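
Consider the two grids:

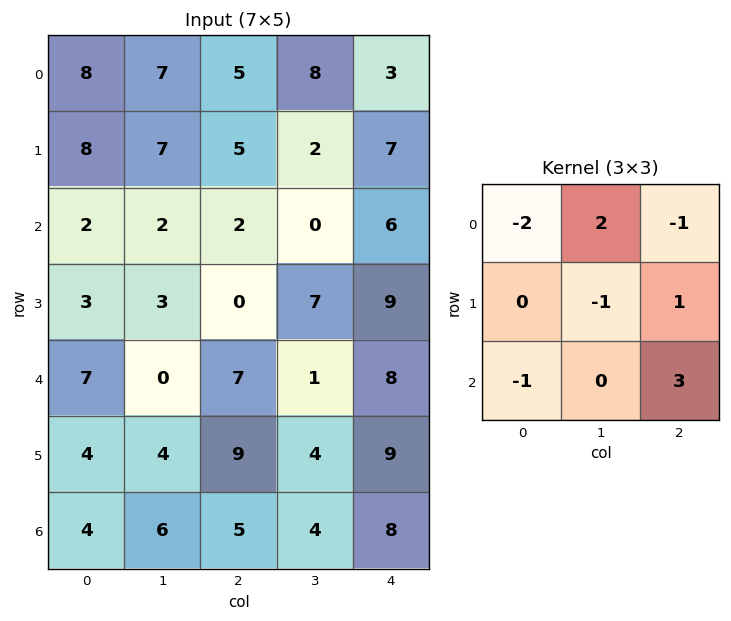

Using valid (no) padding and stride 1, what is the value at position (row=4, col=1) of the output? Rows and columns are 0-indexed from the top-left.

The receptive field on the input at this output position is [0 7 1 / 4 9 4 / 6 5 4]. Elementwise product with the kernel and sum: 0·-2 + 7·2 + 1·-1 + 9·-1 + 4·1 + 6·-1 + 4·3.

14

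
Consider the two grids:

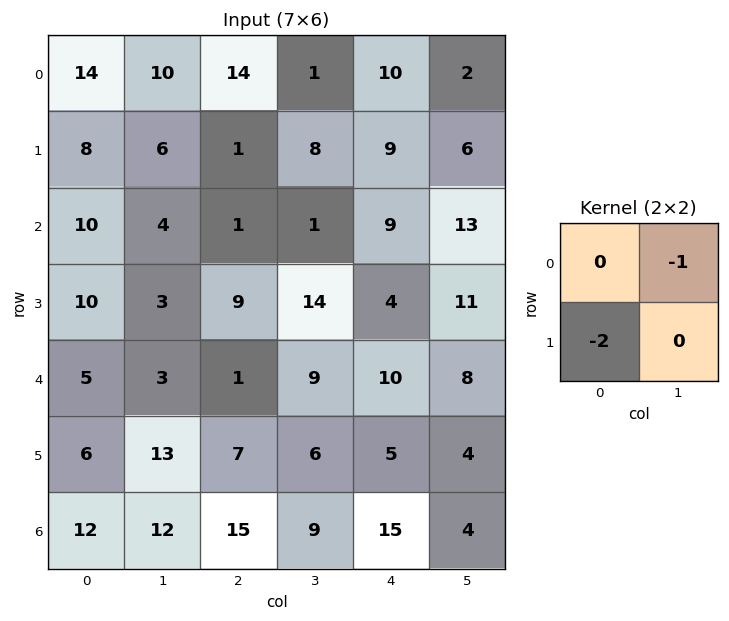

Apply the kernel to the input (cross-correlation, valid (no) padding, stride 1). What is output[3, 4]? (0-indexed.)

-31

The receptive field on the input at this output position is [4 11 / 10 8]. Elementwise product with the kernel and sum: 11·-1 + 10·-2.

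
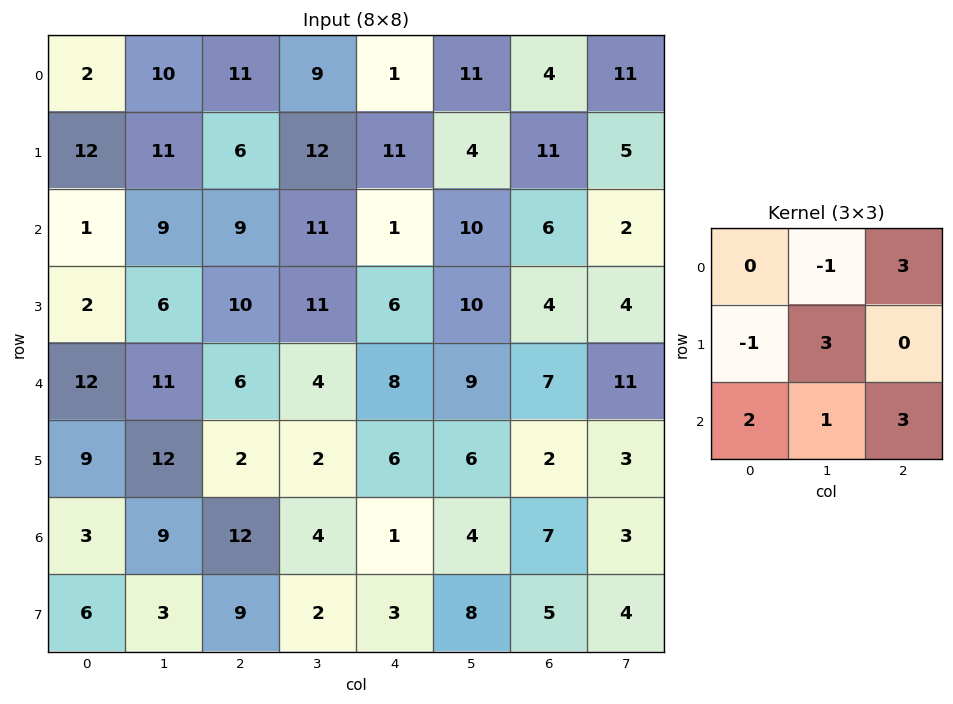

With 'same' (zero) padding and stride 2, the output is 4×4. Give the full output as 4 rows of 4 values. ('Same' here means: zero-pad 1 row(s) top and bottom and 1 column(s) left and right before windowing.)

Output[0,0]: The receptive field on the zero-padded input at this output position is [0 0 0 / 0 2 10 / 0 12 11]. Elementwise product with the kernel and sum: 0·-1 + 0·3 + 0·-1 + 2·3 + 0·2 + 12·1 + 11·3.

51 87 41 35
44 103 51 48
97 62 72 43
51 52 42 57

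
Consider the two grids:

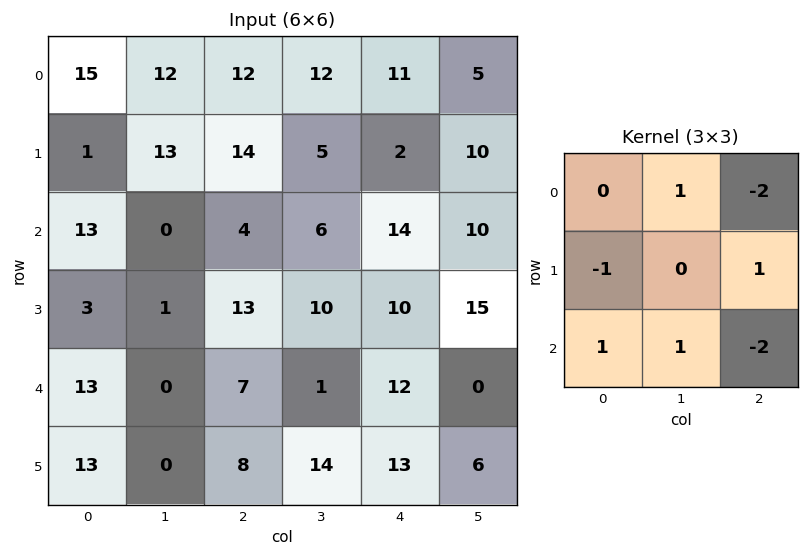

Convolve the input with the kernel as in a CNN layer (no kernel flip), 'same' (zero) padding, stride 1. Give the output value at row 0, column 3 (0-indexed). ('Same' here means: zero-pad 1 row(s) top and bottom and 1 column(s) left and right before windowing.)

The receptive field on the zero-padded input at this output position is [0 0 0 / 12 12 11 / 14 5 2]. Elementwise product with the kernel and sum: 0·1 + 0·-2 + 12·-1 + 11·1 + 14·1 + 5·1 + 2·-2.

14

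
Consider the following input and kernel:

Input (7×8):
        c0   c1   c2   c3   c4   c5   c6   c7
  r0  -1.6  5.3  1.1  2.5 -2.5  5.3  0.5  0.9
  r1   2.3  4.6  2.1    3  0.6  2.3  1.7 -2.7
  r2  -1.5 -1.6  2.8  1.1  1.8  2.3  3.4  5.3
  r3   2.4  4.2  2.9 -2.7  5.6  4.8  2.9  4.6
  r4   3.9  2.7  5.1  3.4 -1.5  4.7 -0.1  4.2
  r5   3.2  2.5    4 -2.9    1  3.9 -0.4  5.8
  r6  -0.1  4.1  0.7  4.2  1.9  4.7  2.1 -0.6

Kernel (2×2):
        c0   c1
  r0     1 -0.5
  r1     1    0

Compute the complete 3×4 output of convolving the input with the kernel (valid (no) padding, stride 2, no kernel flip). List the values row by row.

-1.95 1.95 -4.55 1.75
1.7 5.15 6.25 3.65
5.75 7.4 -2.85 -2.6

Output[0,0]: The receptive field on the input at this output position is [-1.6 5.3 / 2.3 4.6]. Elementwise product with the kernel and sum: -1.6·1 + 5.3·-0.5 + 2.3·1.
Output[0,1]: The receptive field on the input at this output position is [1.1 2.5 / 2.1 3]. Elementwise product with the kernel and sum: 1.1·1 + 2.5·-0.5 + 2.1·1.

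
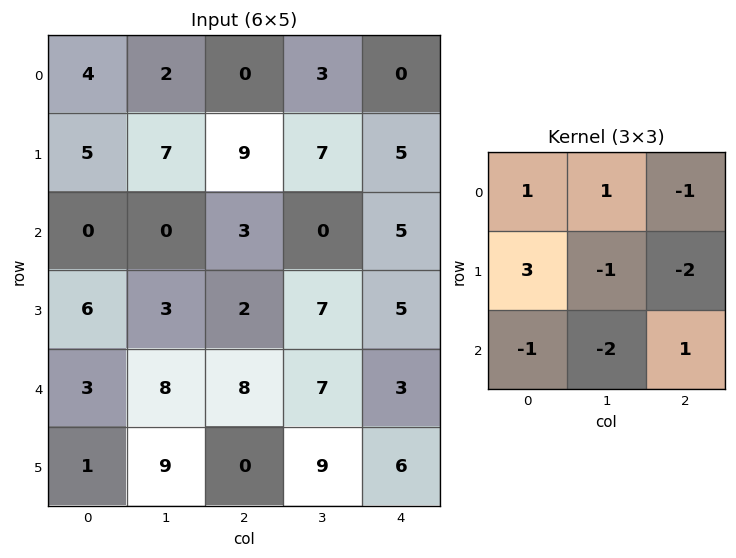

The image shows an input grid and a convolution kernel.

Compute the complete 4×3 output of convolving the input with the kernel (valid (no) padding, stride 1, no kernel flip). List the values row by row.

-1 -9 15
-13 6 -1
-3 -21 -32
-27 0 3

Output[0,0]: The receptive field on the input at this output position is [4 2 0 / 5 7 9 / 0 0 3]. Elementwise product with the kernel and sum: 4·1 + 2·1 + 0·-1 + 5·3 + 7·-1 + 9·-2 + 0·-1 + 0·-2 + 3·1.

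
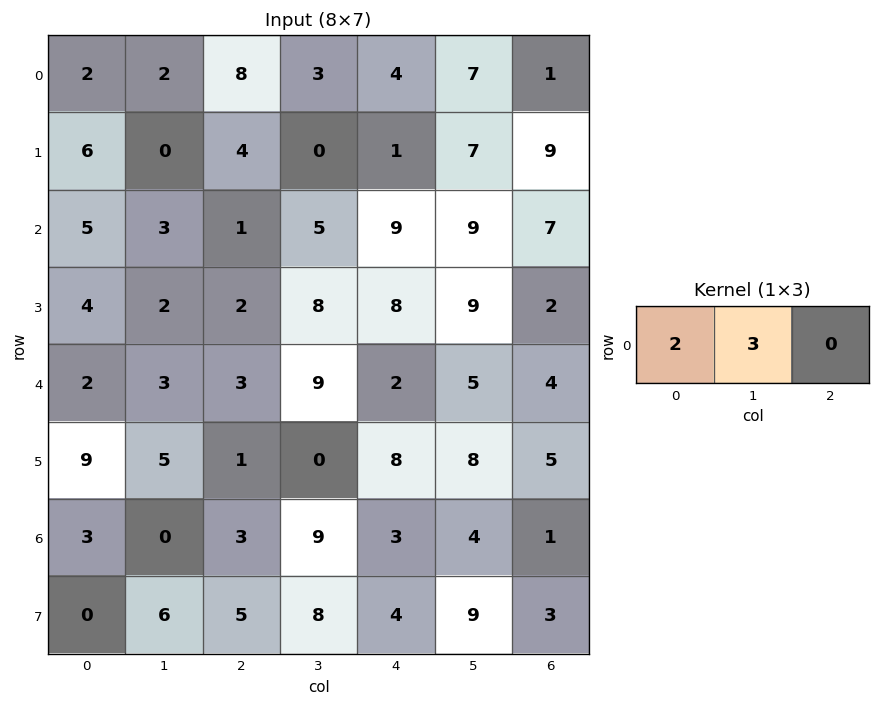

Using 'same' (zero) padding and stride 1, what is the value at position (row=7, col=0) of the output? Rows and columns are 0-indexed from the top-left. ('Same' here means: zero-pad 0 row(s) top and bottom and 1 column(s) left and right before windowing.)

0

The receptive field on the zero-padded input at this output position is [0 0 6]. Elementwise product with the kernel and sum: 0·2 + 0·3.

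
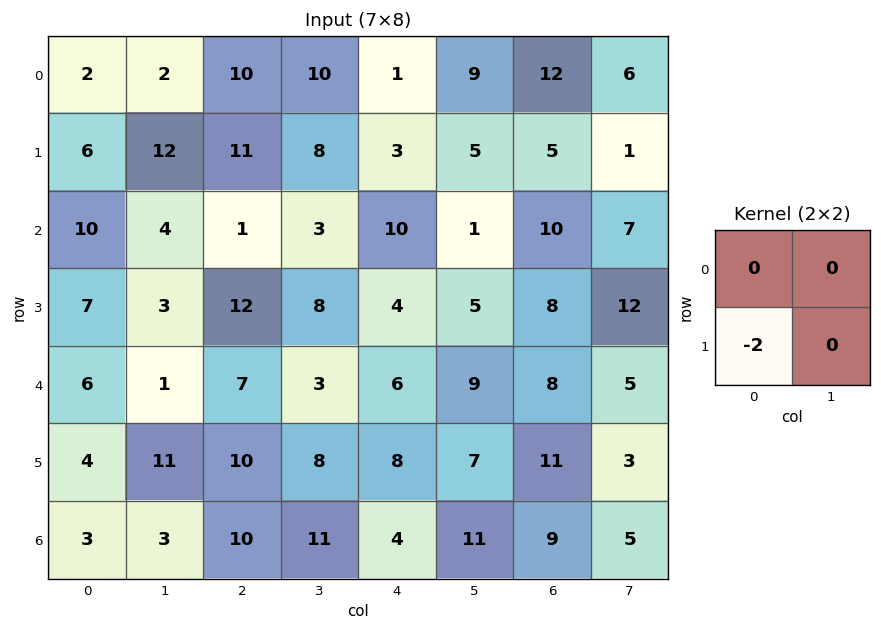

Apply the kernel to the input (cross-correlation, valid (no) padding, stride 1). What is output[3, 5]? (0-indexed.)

-18

The receptive field on the input at this output position is [5 8 / 9 8]. Elementwise product with the kernel and sum: 9·-2.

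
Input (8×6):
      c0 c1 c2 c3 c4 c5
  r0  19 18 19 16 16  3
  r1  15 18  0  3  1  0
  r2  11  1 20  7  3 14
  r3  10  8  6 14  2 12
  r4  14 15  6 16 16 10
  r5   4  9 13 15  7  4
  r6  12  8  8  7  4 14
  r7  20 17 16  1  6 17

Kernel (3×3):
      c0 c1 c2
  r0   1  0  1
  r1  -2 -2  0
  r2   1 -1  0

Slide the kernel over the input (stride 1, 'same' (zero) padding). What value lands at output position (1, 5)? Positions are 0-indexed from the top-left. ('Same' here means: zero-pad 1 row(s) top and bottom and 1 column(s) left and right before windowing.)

The receptive field on the zero-padded input at this output position is [16 3 0 / 1 0 0 / 3 14 0]. Elementwise product with the kernel and sum: 16·1 + 0·1 + 1·-2 + 0·-2 + 3·1 + 14·-1.

3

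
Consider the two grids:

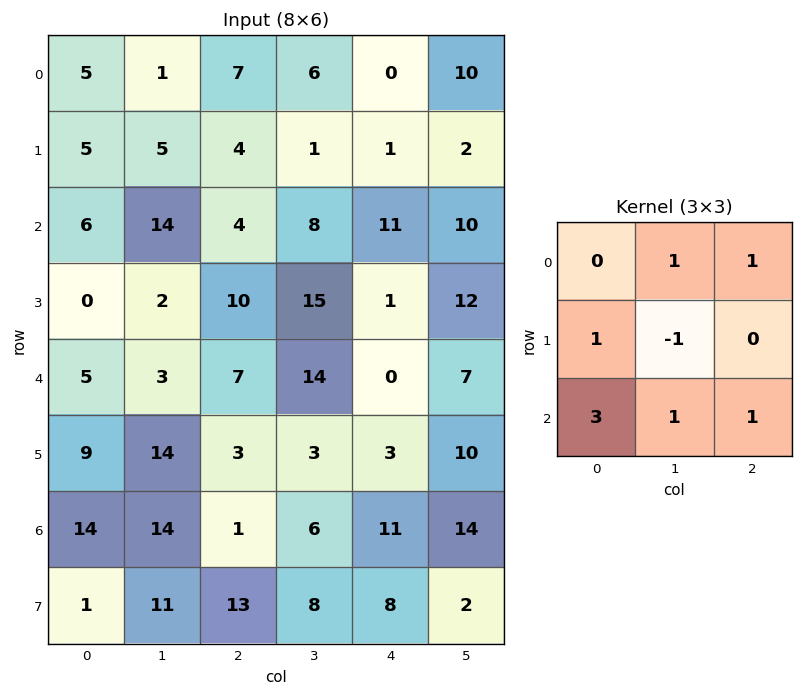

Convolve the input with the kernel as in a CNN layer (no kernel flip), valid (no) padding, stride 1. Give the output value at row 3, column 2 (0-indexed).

The receptive field on the input at this output position is [10 15 1 / 7 14 0 / 3 3 3]. Elementwise product with the kernel and sum: 15·1 + 1·1 + 7·1 + 14·-1 + 3·3 + 3·1 + 3·1.

24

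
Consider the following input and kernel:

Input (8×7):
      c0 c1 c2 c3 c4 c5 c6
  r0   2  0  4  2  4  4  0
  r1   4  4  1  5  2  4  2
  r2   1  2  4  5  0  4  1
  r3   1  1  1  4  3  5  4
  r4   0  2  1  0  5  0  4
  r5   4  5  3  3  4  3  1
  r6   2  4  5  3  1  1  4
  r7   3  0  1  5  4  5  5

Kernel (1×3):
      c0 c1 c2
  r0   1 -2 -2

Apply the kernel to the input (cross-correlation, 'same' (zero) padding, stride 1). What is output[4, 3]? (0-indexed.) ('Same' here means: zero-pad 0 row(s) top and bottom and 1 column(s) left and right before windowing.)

-9

The receptive field on the zero-padded input at this output position is [1 0 5]. Elementwise product with the kernel and sum: 1·1 + 0·-2 + 5·-2.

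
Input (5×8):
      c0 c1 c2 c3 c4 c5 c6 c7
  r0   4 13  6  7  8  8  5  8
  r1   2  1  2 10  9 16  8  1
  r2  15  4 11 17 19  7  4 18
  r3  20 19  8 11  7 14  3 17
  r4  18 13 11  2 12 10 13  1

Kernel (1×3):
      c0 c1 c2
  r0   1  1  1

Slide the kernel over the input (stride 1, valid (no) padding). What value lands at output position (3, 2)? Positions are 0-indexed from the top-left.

26

The receptive field on the input at this output position is [8 11 7]. Elementwise product with the kernel and sum: 8·1 + 11·1 + 7·1.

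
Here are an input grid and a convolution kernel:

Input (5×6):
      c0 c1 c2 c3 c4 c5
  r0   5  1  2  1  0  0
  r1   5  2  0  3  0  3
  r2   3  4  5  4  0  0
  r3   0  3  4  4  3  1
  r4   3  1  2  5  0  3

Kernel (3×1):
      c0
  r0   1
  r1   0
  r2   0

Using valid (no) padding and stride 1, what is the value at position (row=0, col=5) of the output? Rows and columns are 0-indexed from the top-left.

0

The receptive field on the input at this output position is [0 / 3 / 0]. Elementwise product with the kernel and sum: 0·1.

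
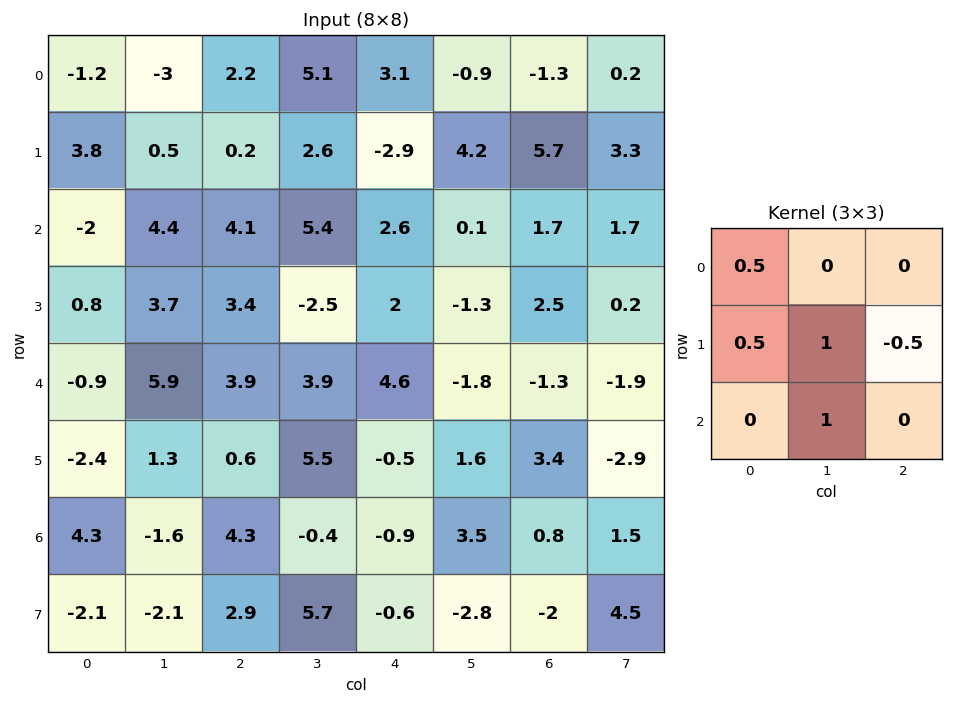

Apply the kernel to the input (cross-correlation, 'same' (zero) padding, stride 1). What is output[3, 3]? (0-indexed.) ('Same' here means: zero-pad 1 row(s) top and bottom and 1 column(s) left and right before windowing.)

The receptive field on the zero-padded input at this output position is [4.1 5.4 2.6 / 3.4 -2.5 2 / 3.9 3.9 4.6]. Elementwise product with the kernel and sum: 4.1·0.5 + 3.4·0.5 + -2.5·1 + 2·-0.5 + 3.9·1.

4.15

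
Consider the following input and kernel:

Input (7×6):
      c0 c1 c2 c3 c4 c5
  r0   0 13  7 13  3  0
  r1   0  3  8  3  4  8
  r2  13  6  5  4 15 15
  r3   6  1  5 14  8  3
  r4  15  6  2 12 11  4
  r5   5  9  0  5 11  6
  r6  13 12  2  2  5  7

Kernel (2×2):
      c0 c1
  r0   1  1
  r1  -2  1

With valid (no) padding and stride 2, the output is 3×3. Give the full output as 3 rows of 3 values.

Output[0,0]: The receptive field on the input at this output position is [0 13 / 0 3]. Elementwise product with the kernel and sum: 0·1 + 13·1 + 0·-2 + 3·1.

16 7 3
8 13 17
20 19 -1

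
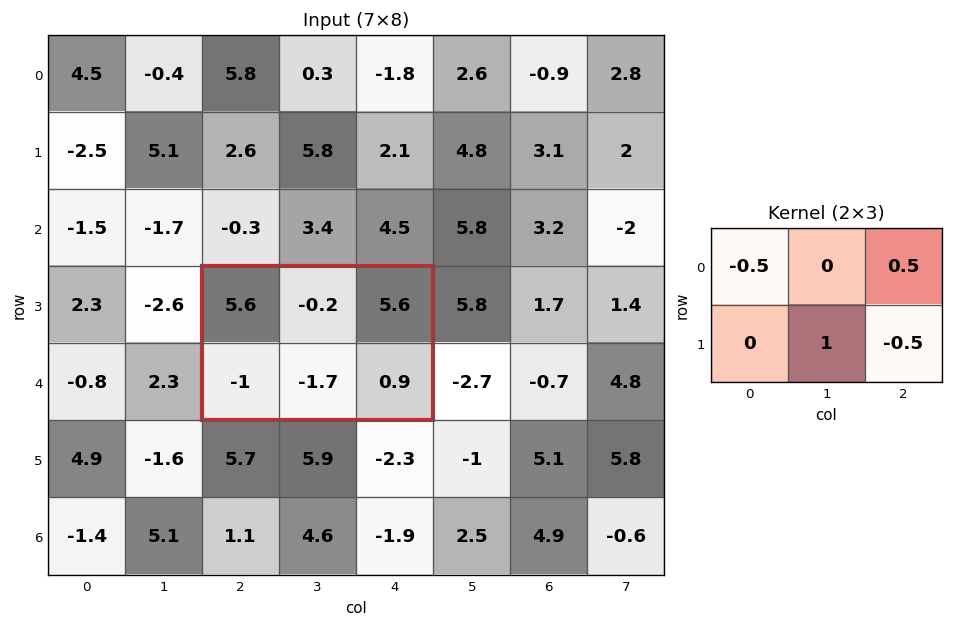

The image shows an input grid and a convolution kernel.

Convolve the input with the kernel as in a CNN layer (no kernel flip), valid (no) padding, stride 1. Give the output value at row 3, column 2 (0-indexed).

-2.15

The receptive field on the input at this output position is [5.6 -0.2 5.6 / -1 -1.7 0.9]. Elementwise product with the kernel and sum: 5.6·-0.5 + 5.6·0.5 + -1.7·1 + 0.9·-0.5.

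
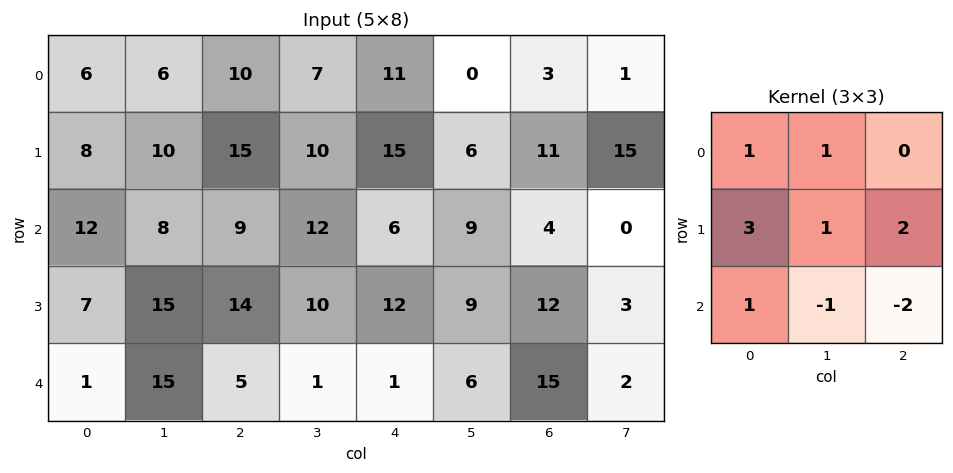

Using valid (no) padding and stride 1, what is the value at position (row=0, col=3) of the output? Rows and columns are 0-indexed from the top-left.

63

The receptive field on the input at this output position is [7 11 0 / 10 15 6 / 12 6 9]. Elementwise product with the kernel and sum: 7·1 + 11·1 + 10·3 + 15·1 + 6·2 + 12·1 + 6·-1 + 9·-2.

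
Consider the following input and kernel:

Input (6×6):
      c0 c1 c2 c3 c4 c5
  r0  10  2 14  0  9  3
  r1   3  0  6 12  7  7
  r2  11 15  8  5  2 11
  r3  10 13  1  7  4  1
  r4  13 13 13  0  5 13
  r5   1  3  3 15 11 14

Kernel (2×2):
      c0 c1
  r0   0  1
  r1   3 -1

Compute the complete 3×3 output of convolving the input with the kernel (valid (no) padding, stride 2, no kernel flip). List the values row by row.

11 6 17
32 1 22
13 -6 32

Output[0,0]: The receptive field on the input at this output position is [10 2 / 3 0]. Elementwise product with the kernel and sum: 2·1 + 3·3 + 0·-1.
Output[0,1]: The receptive field on the input at this output position is [14 0 / 6 12]. Elementwise product with the kernel and sum: 0·1 + 6·3 + 12·-1.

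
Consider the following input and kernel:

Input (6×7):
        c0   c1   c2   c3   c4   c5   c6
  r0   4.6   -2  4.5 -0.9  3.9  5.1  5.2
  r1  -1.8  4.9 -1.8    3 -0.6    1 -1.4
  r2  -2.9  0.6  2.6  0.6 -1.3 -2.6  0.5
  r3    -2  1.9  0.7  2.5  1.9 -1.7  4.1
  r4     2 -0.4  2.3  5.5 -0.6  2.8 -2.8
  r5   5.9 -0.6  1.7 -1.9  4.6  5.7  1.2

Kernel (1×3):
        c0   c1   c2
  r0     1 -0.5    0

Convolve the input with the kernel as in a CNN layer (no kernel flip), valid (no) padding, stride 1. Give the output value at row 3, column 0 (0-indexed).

-2.95

The receptive field on the input at this output position is [-2 1.9 0.7]. Elementwise product with the kernel and sum: -2·1 + 1.9·-0.5.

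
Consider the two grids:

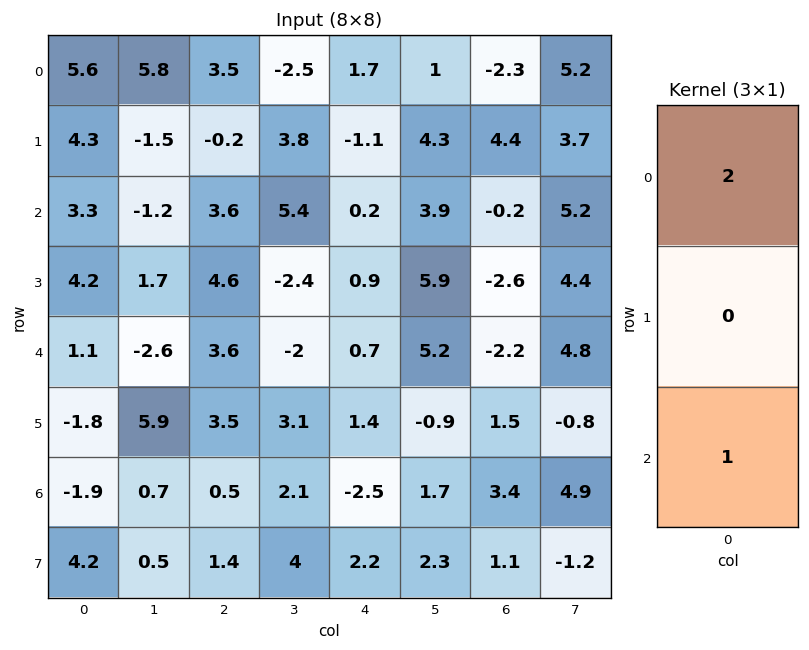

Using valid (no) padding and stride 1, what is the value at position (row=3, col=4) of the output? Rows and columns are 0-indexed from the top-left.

3.2

The receptive field on the input at this output position is [0.9 / 0.7 / 1.4]. Elementwise product with the kernel and sum: 0.9·2 + 1.4·1.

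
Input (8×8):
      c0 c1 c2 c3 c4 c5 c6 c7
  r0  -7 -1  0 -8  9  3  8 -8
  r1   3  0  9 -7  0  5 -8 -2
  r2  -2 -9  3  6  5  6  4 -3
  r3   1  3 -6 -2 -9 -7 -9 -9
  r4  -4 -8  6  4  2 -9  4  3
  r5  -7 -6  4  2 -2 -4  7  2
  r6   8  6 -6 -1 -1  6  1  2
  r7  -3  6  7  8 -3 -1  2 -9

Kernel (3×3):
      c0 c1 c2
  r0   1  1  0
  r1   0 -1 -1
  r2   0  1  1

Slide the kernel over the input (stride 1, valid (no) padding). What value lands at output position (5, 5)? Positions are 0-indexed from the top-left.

The receptive field on the input at this output position is [-4 7 2 / 6 1 2 / -1 2 -9]. Elementwise product with the kernel and sum: -4·1 + 7·1 + 1·-1 + 2·-1 + 2·1 + -9·1.

-7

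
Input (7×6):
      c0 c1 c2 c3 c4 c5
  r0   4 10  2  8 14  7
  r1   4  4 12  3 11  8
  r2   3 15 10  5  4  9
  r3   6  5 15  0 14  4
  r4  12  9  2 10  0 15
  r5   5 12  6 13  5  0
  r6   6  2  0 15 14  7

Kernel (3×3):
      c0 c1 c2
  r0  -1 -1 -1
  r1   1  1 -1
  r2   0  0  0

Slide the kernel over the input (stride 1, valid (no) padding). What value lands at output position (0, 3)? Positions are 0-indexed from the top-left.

The receptive field on the input at this output position is [8 14 7 / 3 11 8 / 5 4 9]. Elementwise product with the kernel and sum: 8·-1 + 14·-1 + 7·-1 + 3·1 + 11·1 + 8·-1.

-23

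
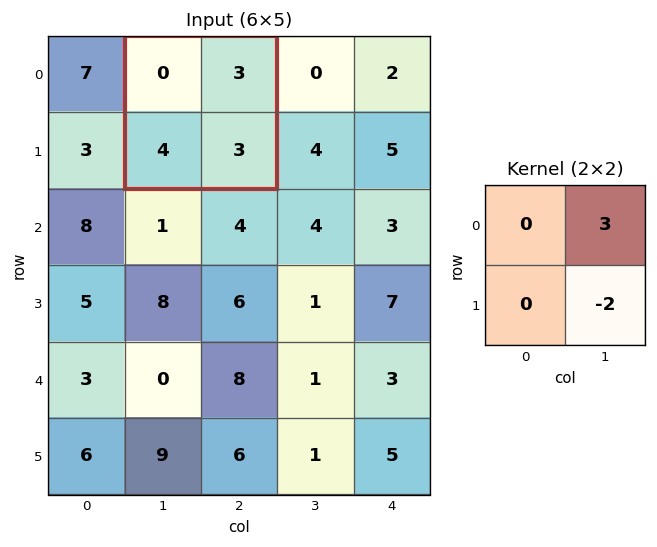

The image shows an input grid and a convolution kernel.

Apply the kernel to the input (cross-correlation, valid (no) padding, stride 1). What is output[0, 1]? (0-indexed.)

3

The receptive field on the input at this output position is [0 3 / 4 3]. Elementwise product with the kernel and sum: 3·3 + 3·-2.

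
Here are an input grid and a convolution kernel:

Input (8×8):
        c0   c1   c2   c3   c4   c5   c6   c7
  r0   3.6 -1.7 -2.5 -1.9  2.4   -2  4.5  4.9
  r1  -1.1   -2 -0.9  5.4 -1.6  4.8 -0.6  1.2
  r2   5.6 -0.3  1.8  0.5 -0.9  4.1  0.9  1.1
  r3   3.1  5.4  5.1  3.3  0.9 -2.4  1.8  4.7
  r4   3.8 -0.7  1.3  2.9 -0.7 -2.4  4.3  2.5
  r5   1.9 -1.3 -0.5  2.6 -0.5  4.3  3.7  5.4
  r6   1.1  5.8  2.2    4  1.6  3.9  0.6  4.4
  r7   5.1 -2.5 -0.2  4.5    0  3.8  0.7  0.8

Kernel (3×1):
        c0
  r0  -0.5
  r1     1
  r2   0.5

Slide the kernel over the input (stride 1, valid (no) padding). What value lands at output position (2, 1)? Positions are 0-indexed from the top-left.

The receptive field on the input at this output position is [-0.3 / 5.4 / -0.7]. Elementwise product with the kernel and sum: -0.3·-0.5 + 5.4·1 + -0.7·0.5.

5.2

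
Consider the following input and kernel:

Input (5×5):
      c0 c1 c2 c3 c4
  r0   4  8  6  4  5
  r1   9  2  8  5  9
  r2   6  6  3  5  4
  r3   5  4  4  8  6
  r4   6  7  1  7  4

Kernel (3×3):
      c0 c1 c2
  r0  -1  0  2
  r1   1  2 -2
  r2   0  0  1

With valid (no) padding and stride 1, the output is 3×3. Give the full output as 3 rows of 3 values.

8 13 8
23 18 21
6 7 17

Output[0,0]: The receptive field on the input at this output position is [4 8 6 / 9 2 8 / 6 6 3]. Elementwise product with the kernel and sum: 4·-1 + 6·2 + 9·1 + 2·2 + 8·-2 + 3·1.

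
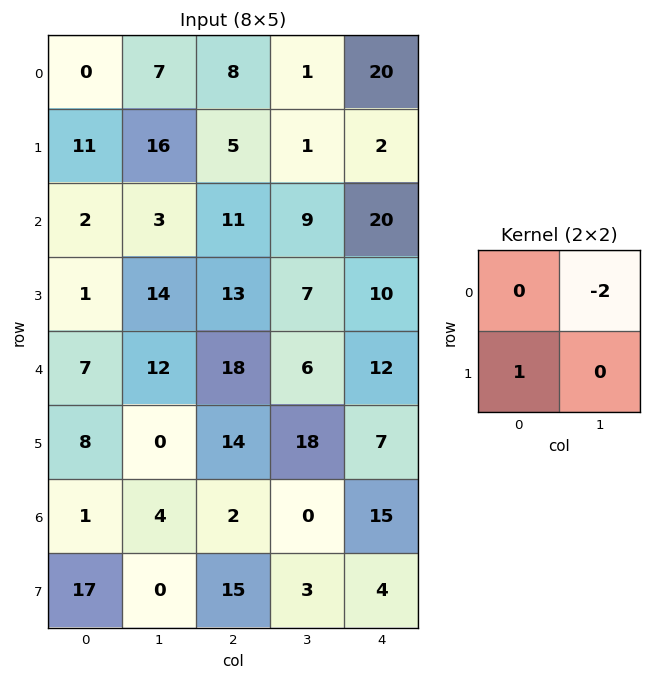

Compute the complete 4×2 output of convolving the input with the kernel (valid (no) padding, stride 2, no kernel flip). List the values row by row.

-3 3
-5 -5
-16 2
9 15

Output[0,0]: The receptive field on the input at this output position is [0 7 / 11 16]. Elementwise product with the kernel and sum: 7·-2 + 11·1.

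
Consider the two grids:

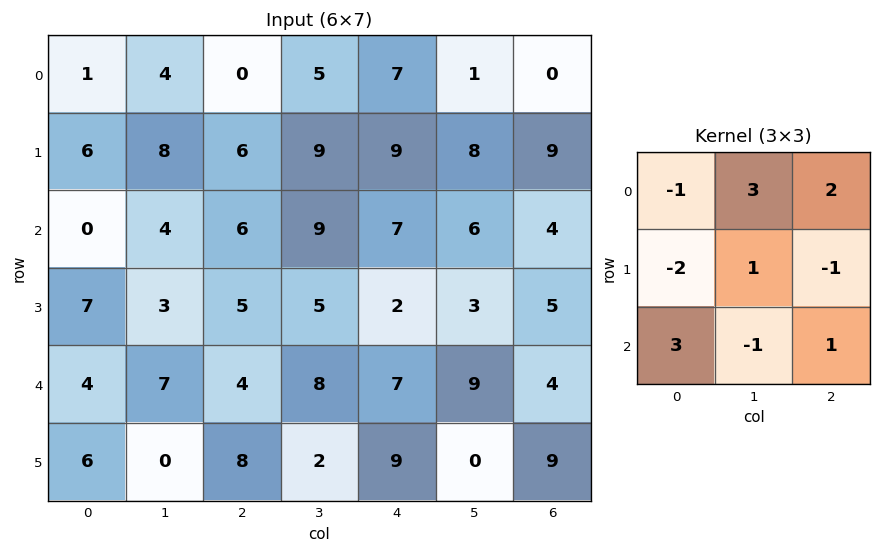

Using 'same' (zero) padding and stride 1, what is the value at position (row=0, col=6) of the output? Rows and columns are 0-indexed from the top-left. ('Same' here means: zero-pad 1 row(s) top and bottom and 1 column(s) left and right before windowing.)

The receptive field on the zero-padded input at this output position is [0 0 0 / 1 0 0 / 8 9 0]. Elementwise product with the kernel and sum: 0·-1 + 0·3 + 0·2 + 1·-2 + 0·1 + 0·-1 + 8·3 + 9·-1 + 0·1.

13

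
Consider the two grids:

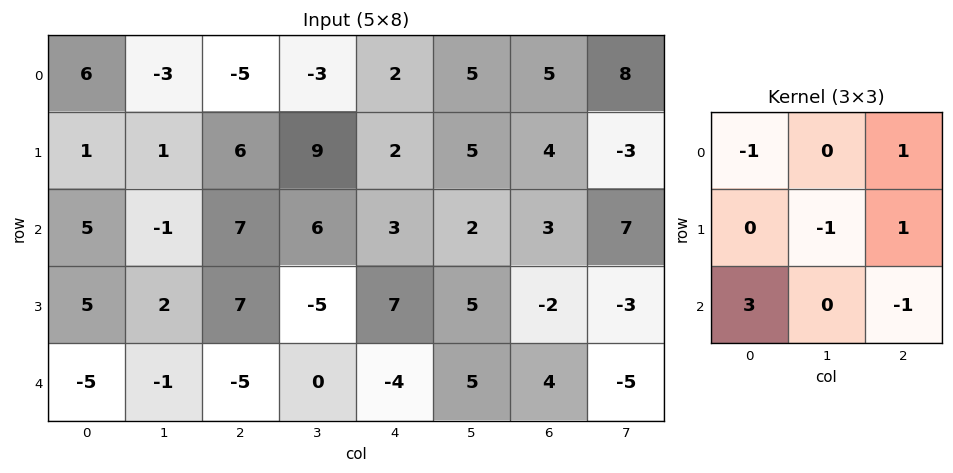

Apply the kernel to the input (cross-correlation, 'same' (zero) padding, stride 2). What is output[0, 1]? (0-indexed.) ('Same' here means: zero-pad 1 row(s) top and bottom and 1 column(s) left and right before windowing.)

-4

The receptive field on the zero-padded input at this output position is [0 0 0 / -3 -5 -3 / 1 6 9]. Elementwise product with the kernel and sum: 0·-1 + 0·1 + -5·-1 + -3·1 + 1·3 + 9·-1.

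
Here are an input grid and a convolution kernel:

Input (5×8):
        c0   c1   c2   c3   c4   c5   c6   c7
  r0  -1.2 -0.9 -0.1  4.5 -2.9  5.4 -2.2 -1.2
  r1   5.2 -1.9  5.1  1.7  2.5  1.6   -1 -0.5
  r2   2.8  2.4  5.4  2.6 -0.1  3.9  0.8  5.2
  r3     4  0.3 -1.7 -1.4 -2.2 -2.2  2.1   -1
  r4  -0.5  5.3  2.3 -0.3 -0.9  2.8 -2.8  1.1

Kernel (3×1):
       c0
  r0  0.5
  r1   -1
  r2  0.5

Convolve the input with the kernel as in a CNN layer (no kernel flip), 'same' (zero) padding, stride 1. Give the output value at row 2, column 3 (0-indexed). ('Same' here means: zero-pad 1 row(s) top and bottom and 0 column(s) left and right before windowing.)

The receptive field on the zero-padded input at this output position is [1.7 / 2.6 / -1.4]. Elementwise product with the kernel and sum: 1.7·0.5 + 2.6·-1 + -1.4·0.5.

-2.45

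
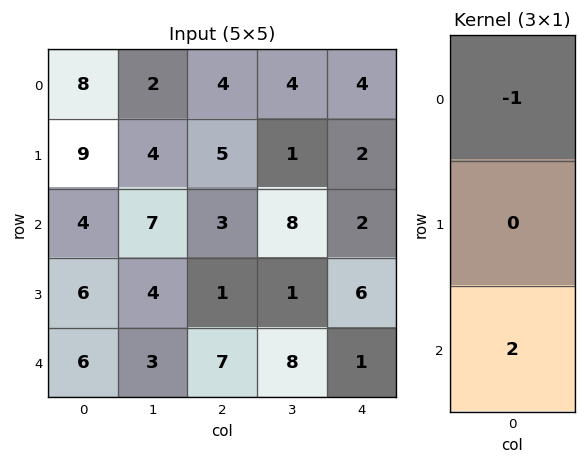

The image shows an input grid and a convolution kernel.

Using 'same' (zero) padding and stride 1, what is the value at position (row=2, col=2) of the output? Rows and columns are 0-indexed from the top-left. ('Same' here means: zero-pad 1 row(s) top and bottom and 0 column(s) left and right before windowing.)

-3

The receptive field on the zero-padded input at this output position is [5 / 3 / 1]. Elementwise product with the kernel and sum: 5·-1 + 1·2.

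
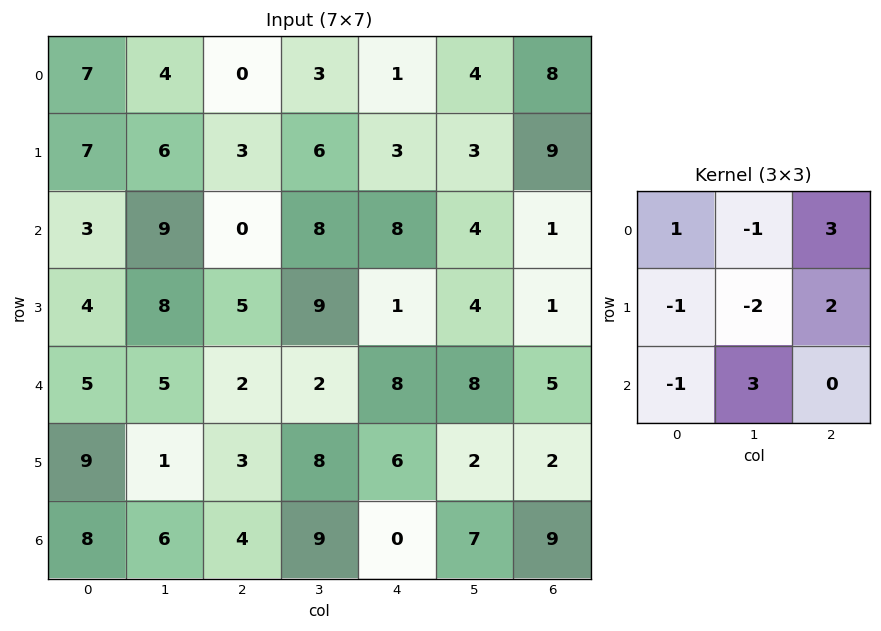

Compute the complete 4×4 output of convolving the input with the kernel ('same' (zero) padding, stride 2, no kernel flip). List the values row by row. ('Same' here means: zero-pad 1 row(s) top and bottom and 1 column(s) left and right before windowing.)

15 5 6 4
35 35 -10 -13
47 33 28 -11
-10 26 13 -25

Output[0,0]: The receptive field on the zero-padded input at this output position is [0 0 0 / 0 7 4 / 0 7 6]. Elementwise product with the kernel and sum: 0·1 + 0·-1 + 0·3 + 0·-1 + 7·-2 + 4·2 + 0·-1 + 7·3.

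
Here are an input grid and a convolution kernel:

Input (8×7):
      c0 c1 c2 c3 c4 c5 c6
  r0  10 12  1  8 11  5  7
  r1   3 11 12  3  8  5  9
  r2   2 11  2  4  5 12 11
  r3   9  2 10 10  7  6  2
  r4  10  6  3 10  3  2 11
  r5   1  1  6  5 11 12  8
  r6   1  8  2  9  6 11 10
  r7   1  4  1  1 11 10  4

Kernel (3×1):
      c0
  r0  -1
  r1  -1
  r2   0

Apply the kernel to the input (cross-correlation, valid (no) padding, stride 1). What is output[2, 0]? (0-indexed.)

-11

The receptive field on the input at this output position is [2 / 9 / 10]. Elementwise product with the kernel and sum: 2·-1 + 9·-1.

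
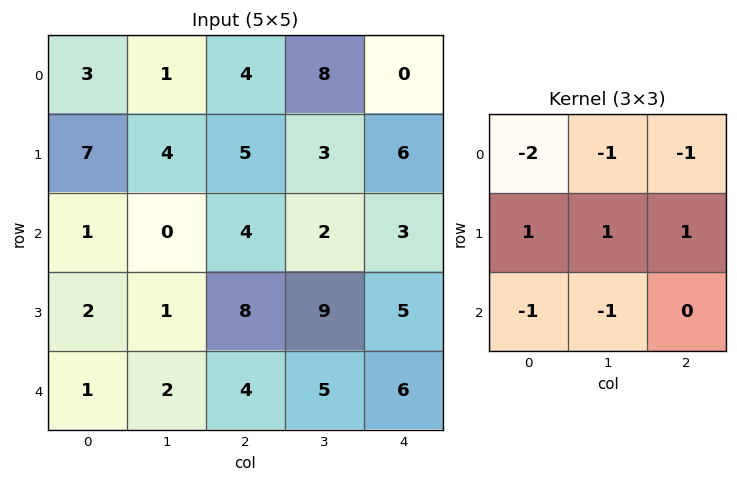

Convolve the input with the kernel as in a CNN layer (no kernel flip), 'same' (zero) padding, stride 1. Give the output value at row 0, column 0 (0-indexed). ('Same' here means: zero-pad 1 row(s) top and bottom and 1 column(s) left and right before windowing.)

The receptive field on the zero-padded input at this output position is [0 0 0 / 0 3 1 / 0 7 4]. Elementwise product with the kernel and sum: 0·-2 + 0·-1 + 0·-1 + 0·1 + 3·1 + 1·1 + 0·-1 + 7·-1.

-3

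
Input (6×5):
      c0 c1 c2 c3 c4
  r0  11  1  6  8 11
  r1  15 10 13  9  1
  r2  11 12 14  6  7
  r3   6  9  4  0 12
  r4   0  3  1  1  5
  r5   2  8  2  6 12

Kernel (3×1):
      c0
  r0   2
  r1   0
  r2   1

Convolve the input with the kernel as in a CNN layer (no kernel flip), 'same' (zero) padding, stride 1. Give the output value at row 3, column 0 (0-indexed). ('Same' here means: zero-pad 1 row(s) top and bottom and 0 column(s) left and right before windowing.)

22

The receptive field on the zero-padded input at this output position is [11 / 6 / 0]. Elementwise product with the kernel and sum: 11·2 + 0·1.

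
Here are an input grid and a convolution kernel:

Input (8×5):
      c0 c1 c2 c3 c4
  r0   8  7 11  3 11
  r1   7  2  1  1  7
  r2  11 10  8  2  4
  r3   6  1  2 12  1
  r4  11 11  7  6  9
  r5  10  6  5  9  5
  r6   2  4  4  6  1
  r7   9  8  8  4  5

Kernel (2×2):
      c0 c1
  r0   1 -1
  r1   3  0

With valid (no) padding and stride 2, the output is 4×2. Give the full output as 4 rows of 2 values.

22 11
19 12
30 16
25 22

Output[0,0]: The receptive field on the input at this output position is [8 7 / 7 2]. Elementwise product with the kernel and sum: 8·1 + 7·-1 + 7·3.
Output[0,1]: The receptive field on the input at this output position is [11 3 / 1 1]. Elementwise product with the kernel and sum: 11·1 + 3·-1 + 1·3.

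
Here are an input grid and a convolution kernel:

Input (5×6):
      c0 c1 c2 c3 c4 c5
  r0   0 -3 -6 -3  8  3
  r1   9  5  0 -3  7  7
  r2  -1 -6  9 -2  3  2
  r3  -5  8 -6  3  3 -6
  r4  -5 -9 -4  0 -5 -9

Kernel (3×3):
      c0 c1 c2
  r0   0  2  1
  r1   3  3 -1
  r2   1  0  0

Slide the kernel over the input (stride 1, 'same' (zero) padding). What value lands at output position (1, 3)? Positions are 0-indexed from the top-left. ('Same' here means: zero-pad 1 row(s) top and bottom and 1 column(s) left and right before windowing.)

The receptive field on the zero-padded input at this output position is [-6 -3 8 / 0 -3 7 / 9 -2 3]. Elementwise product with the kernel and sum: -3·2 + 8·1 + 0·3 + -3·3 + 7·-1 + 9·1.

-5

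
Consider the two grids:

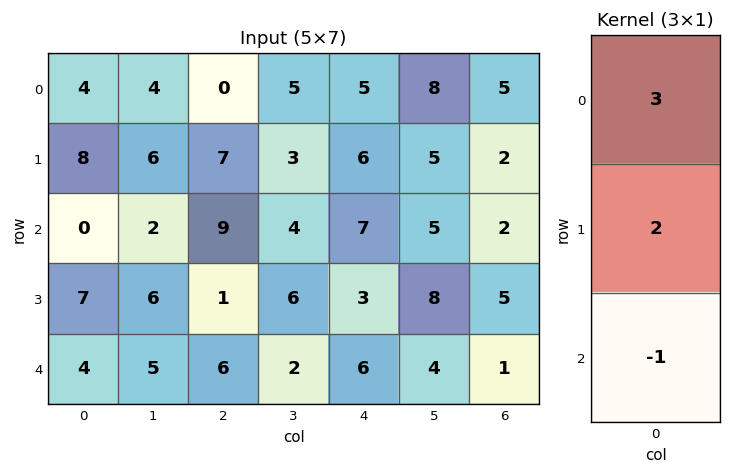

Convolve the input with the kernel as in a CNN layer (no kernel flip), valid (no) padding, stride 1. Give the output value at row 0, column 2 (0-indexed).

5

The receptive field on the input at this output position is [0 / 7 / 9]. Elementwise product with the kernel and sum: 0·3 + 7·2 + 9·-1.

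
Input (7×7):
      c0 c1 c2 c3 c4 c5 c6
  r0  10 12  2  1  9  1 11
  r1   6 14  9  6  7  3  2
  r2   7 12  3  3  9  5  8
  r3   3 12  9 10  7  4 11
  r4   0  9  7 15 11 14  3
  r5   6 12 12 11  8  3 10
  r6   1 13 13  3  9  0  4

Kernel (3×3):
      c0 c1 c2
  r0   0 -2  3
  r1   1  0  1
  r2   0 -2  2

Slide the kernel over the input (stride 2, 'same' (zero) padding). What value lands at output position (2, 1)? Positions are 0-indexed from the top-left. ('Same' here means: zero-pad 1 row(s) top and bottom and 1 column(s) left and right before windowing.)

34

The receptive field on the zero-padded input at this output position is [12 9 10 / 9 7 15 / 12 12 11]. Elementwise product with the kernel and sum: 9·-2 + 10·3 + 9·1 + 15·1 + 12·-2 + 11·2.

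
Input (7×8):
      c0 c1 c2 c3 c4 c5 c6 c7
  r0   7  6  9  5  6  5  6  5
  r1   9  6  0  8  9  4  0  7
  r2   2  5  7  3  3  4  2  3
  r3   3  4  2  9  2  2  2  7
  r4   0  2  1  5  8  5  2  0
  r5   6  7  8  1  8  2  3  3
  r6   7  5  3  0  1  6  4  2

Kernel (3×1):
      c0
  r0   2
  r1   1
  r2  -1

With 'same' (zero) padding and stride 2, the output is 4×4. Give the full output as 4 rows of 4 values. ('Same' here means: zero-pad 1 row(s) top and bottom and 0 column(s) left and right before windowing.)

Output[0,0]: The receptive field on the zero-padded input at this output position is [0 / 7 / 9]. Elementwise product with the kernel and sum: 0·2 + 7·1 + 9·-1.
Output[0,1]: The receptive field on the zero-padded input at this output position is [0 / 9 / 0]. Elementwise product with the kernel and sum: 0·2 + 9·1 + 0·-1.

-2 9 -3 6
17 5 19 0
0 -3 4 3
19 19 17 10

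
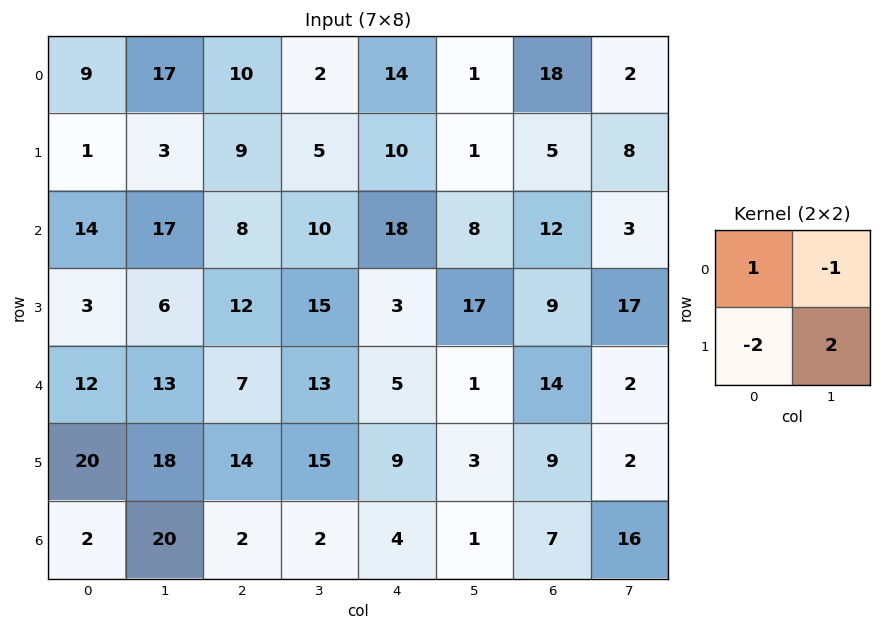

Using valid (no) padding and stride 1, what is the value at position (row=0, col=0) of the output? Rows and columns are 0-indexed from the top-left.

The receptive field on the input at this output position is [9 17 / 1 3]. Elementwise product with the kernel and sum: 9·1 + 17·-1 + 1·-2 + 3·2.

-4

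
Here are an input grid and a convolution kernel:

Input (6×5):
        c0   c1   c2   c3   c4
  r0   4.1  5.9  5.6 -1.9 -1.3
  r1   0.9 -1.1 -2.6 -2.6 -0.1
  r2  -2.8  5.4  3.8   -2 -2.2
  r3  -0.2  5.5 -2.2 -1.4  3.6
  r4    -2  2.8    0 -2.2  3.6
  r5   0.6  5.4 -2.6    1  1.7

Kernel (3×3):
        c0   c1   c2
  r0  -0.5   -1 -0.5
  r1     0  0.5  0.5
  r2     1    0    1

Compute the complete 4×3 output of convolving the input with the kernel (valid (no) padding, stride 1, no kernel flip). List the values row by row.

Output[0,0]: The receptive field on the input at this output position is [4.1 5.9 5.6 / 0.9 -1.1 -2.6 / -2.8 5.4 3.8]. Elementwise product with the kernel and sum: 4.1·-0.5 + 5.9·-1 + 5.6·-0.5 + -1.1·0.5 + -2.6·0.5 + -2.8·1 + 3.8·1.

-11.6 -6.8 -0
4.15 9.45 3.25
-6.25 -6.7 5.9
-4.9 5.45 0.5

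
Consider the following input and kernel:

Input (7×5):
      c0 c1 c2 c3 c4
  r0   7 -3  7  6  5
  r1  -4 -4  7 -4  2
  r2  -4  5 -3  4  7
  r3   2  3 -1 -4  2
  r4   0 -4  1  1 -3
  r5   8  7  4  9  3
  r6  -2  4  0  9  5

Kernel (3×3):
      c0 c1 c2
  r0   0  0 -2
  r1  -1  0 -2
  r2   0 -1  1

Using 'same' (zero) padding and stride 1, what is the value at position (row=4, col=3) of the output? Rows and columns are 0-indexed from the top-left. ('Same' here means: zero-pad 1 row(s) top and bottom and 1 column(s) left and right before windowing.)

The receptive field on the zero-padded input at this output position is [-1 -4 2 / 1 1 -3 / 4 9 3]. Elementwise product with the kernel and sum: 2·-2 + 1·-1 + -3·-2 + 9·-1 + 3·1.

-5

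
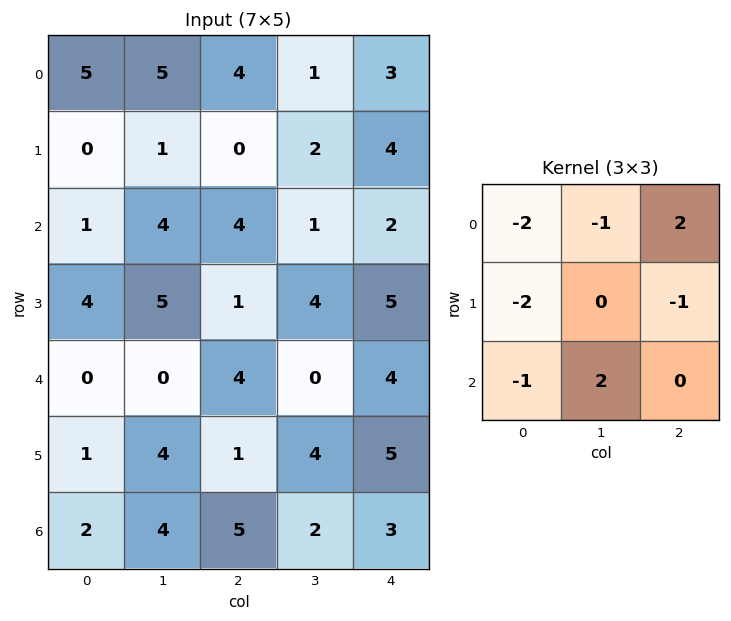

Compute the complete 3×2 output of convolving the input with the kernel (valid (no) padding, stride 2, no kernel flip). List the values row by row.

0 -9
-7 -16
11 -8

Output[0,0]: The receptive field on the input at this output position is [5 5 4 / 0 1 0 / 1 4 4]. Elementwise product with the kernel and sum: 5·-2 + 5·-1 + 4·2 + 0·-2 + 0·-1 + 1·-1 + 4·2.
Output[0,1]: The receptive field on the input at this output position is [4 1 3 / 0 2 4 / 4 1 2]. Elementwise product with the kernel and sum: 4·-2 + 1·-1 + 3·2 + 0·-2 + 4·-1 + 4·-1 + 1·2.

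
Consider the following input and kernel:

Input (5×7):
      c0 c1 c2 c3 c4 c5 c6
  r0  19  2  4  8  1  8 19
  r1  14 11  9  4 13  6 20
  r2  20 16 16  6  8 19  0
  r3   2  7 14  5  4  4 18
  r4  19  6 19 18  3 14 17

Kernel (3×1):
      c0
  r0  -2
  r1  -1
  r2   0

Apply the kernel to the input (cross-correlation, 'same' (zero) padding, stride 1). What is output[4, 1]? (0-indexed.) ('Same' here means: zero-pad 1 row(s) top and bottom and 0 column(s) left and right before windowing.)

The receptive field on the zero-padded input at this output position is [7 / 6 / 0]. Elementwise product with the kernel and sum: 7·-2 + 6·-1.

-20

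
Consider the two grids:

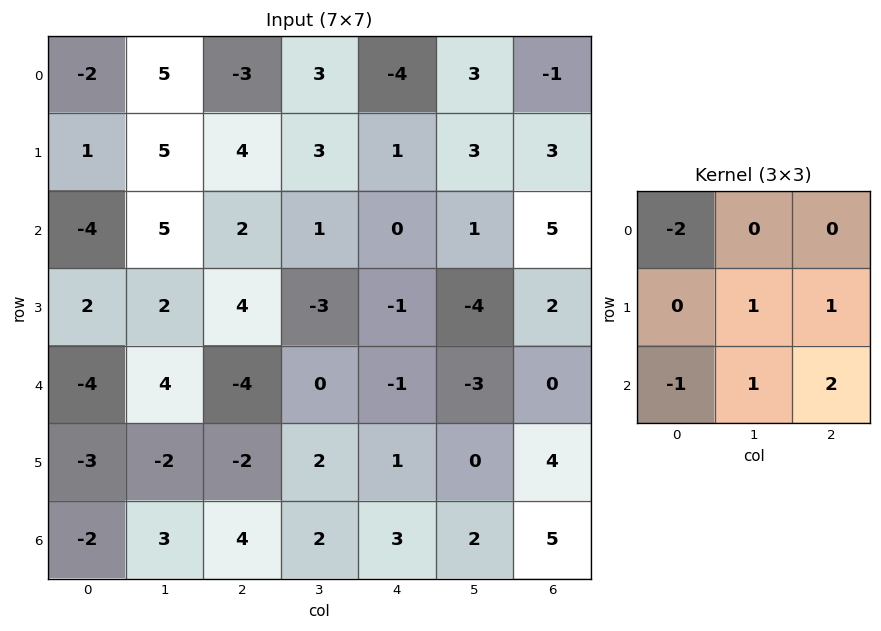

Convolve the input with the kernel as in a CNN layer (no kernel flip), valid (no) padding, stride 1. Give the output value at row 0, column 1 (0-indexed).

-4

The receptive field on the input at this output position is [5 -3 3 / 5 4 3 / 5 2 1]. Elementwise product with the kernel and sum: 5·-2 + 4·1 + 3·1 + 5·-1 + 2·1 + 1·2.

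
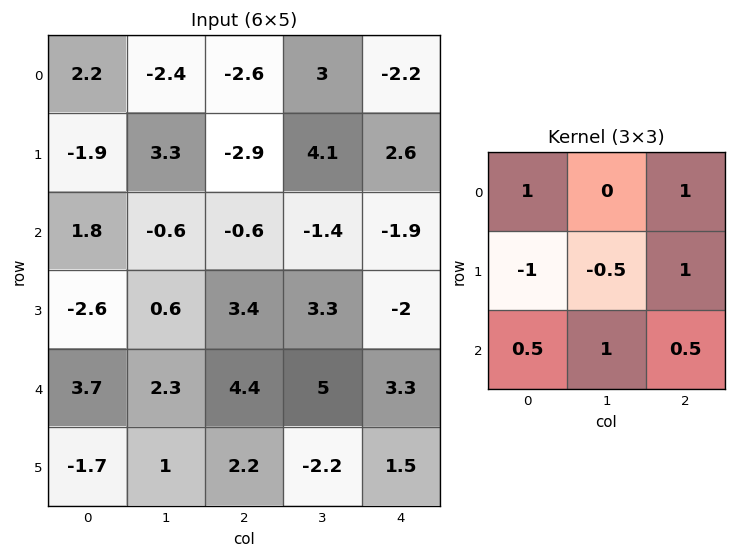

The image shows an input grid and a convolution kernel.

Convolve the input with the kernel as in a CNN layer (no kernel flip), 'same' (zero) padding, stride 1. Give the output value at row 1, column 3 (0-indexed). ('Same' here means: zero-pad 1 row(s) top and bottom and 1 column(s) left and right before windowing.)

-4

The receptive field on the zero-padded input at this output position is [-2.6 3 -2.2 / -2.9 4.1 2.6 / -0.6 -1.4 -1.9]. Elementwise product with the kernel and sum: -2.6·1 + -2.2·1 + -2.9·-1 + 4.1·-0.5 + 2.6·1 + -0.6·0.5 + -1.4·1 + -1.9·0.5.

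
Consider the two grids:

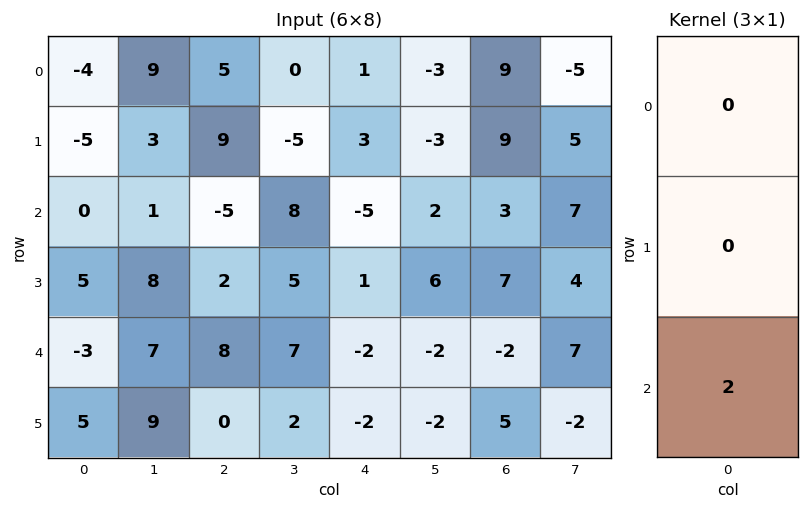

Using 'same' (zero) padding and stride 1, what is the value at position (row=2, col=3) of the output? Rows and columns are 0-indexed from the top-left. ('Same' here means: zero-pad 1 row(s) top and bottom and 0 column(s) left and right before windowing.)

The receptive field on the zero-padded input at this output position is [-5 / 8 / 5]. Elementwise product with the kernel and sum: 5·2.

10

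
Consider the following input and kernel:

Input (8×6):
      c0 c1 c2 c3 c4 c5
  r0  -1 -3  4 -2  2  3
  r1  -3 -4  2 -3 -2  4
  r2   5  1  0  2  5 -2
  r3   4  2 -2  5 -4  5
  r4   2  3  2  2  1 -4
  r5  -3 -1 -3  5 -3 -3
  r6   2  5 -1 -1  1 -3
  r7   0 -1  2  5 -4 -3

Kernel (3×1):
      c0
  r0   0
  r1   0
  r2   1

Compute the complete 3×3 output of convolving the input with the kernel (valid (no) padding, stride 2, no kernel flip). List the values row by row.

5 0 5
2 2 1
2 -1 1

Output[0,0]: The receptive field on the input at this output position is [-1 / -3 / 5]. Elementwise product with the kernel and sum: 5·1.
Output[0,1]: The receptive field on the input at this output position is [4 / 2 / 0]. Elementwise product with the kernel and sum: 0·1.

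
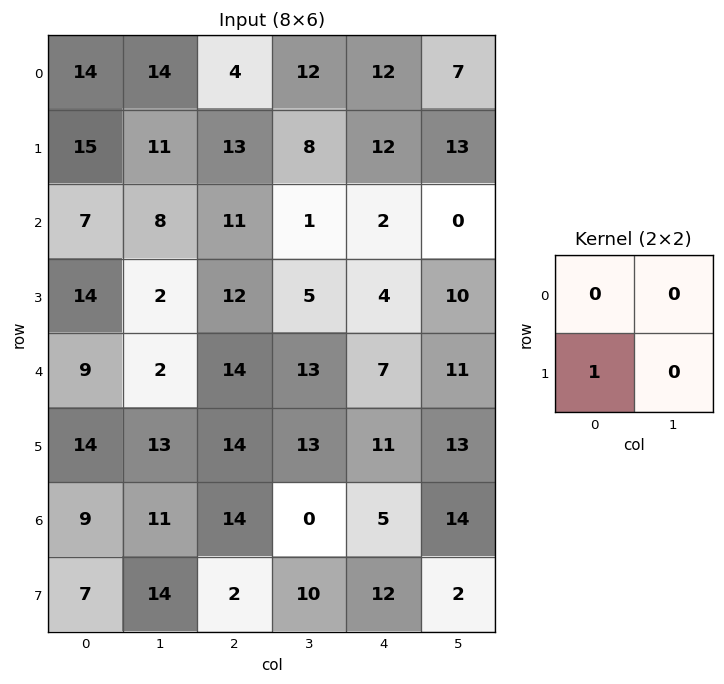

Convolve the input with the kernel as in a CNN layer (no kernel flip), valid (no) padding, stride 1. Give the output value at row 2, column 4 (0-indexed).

4

The receptive field on the input at this output position is [2 0 / 4 10]. Elementwise product with the kernel and sum: 4·1.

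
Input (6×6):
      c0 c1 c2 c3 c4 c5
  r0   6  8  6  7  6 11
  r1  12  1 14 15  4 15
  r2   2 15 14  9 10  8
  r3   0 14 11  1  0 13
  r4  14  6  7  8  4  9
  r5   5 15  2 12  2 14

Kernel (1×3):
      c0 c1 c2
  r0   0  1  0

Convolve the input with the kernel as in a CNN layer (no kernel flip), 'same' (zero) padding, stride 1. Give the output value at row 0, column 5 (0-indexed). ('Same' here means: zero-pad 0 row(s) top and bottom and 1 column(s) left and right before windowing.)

The receptive field on the zero-padded input at this output position is [6 11 0]. Elementwise product with the kernel and sum: 11·1.

11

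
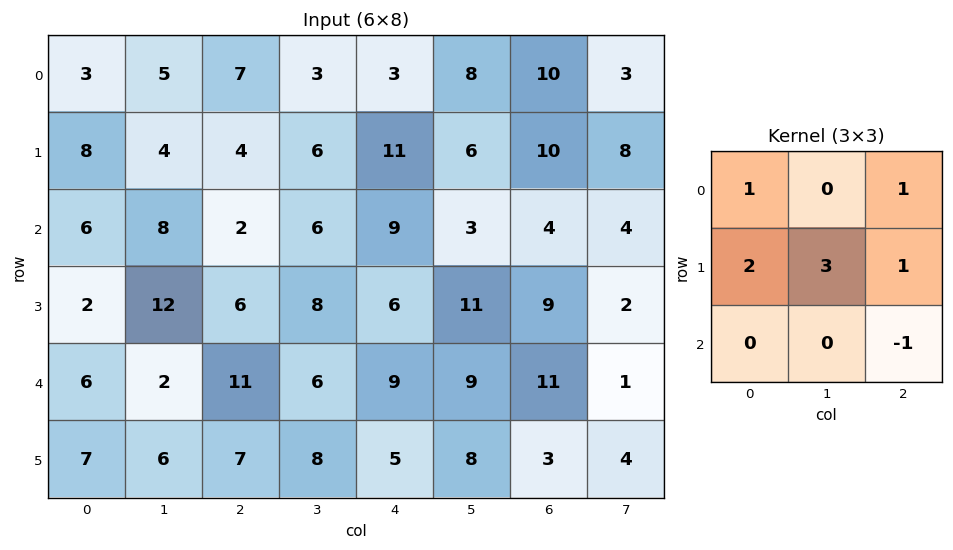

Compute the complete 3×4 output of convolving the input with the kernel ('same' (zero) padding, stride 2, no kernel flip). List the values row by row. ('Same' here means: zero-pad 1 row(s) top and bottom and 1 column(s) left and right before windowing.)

Output[0,0]: The receptive field on the zero-padded input at this output position is [0 0 0 / 0 3 5 / 0 8 4]. Elementwise product with the kernel and sum: 0·1 + 0·1 + 0·2 + 3·3 + 5·1 + 4·-1.
Output[0,1]: The receptive field on the zero-padded input at this output position is [0 0 0 / 5 7 3 / 4 4 6]. Elementwise product with the kernel and sum: 0·1 + 0·1 + 5·2 + 7·3 + 3·1 + 6·-1.

10 28 17 41
18 30 43 34
26 55 59 61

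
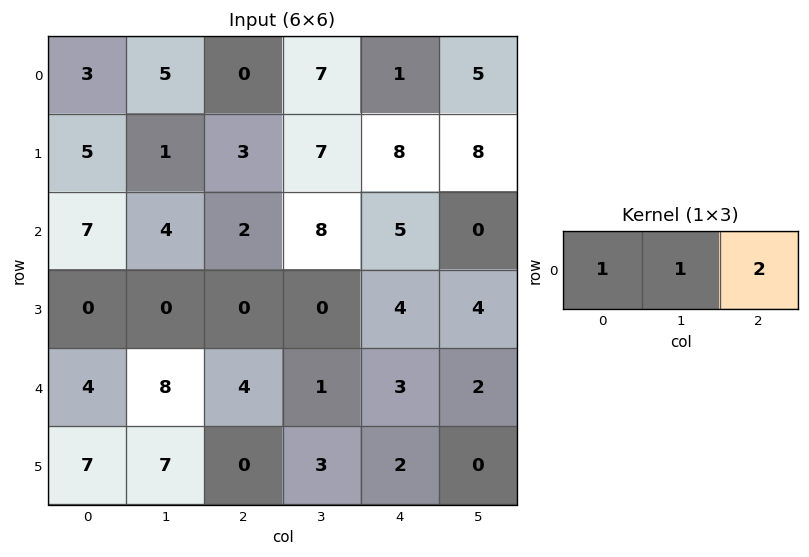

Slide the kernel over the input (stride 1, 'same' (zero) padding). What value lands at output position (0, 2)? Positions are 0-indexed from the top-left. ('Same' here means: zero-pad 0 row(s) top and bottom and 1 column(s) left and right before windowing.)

The receptive field on the zero-padded input at this output position is [5 0 7]. Elementwise product with the kernel and sum: 5·1 + 0·1 + 7·2.

19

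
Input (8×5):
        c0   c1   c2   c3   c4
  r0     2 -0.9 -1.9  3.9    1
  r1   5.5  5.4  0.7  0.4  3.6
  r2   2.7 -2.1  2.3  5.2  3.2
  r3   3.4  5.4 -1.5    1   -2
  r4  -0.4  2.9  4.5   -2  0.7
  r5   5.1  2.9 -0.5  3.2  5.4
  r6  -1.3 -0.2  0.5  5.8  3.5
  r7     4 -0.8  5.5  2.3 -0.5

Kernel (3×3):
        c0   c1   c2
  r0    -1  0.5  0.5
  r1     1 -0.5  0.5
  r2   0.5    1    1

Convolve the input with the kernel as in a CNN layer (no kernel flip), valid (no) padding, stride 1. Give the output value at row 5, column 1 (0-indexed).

8.3

The receptive field on the input at this output position is [2.9 -0.5 3.2 / -0.2 0.5 5.8 / -0.8 5.5 2.3]. Elementwise product with the kernel and sum: 2.9·-1 + -0.5·0.5 + 3.2·0.5 + -0.2·1 + 0.5·-0.5 + 5.8·0.5 + -0.8·0.5 + 5.5·1 + 2.3·1.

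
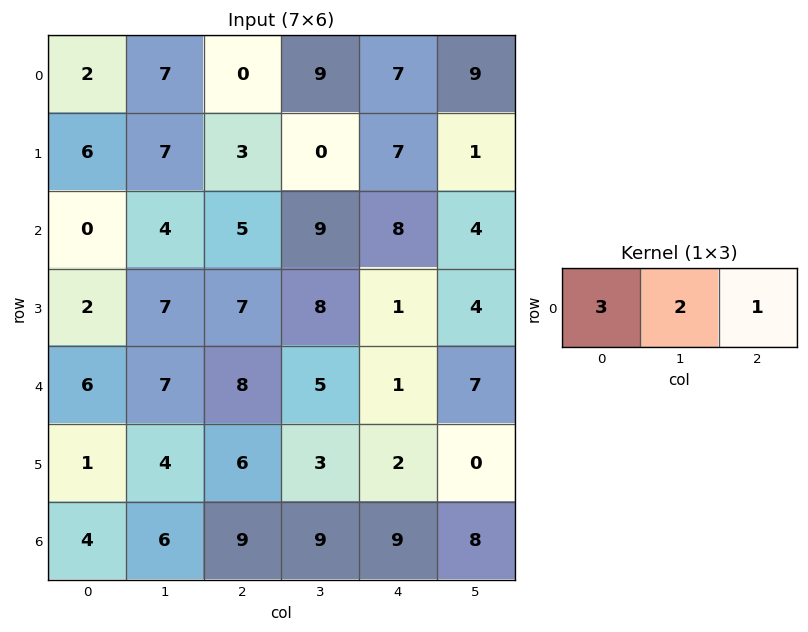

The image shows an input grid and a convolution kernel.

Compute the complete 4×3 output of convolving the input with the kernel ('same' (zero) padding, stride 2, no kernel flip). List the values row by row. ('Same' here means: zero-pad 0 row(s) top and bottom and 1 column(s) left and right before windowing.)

11 30 50
4 31 47
19 42 24
14 45 53

Output[0,0]: The receptive field on the zero-padded input at this output position is [0 2 7]. Elementwise product with the kernel and sum: 0·3 + 2·2 + 7·1.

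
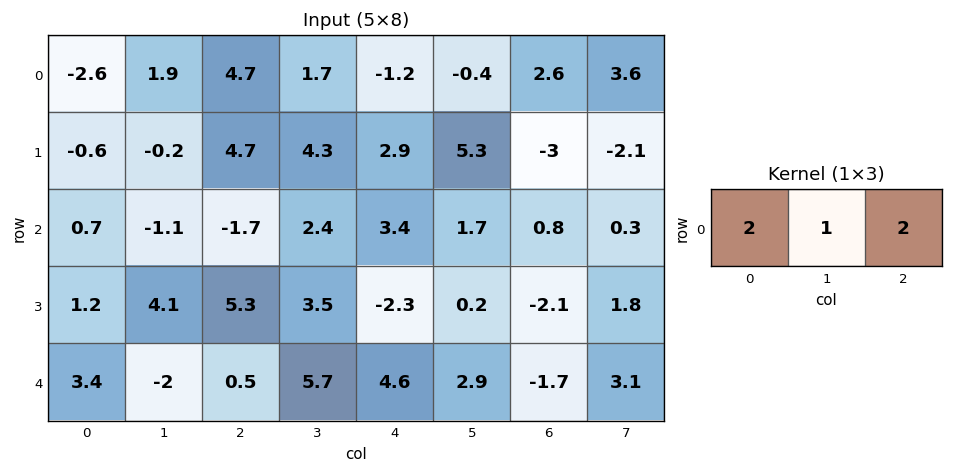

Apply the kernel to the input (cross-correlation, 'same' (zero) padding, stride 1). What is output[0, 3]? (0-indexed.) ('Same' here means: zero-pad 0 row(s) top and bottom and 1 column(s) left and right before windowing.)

The receptive field on the zero-padded input at this output position is [4.7 1.7 -1.2]. Elementwise product with the kernel and sum: 4.7·2 + 1.7·1 + -1.2·2.

8.7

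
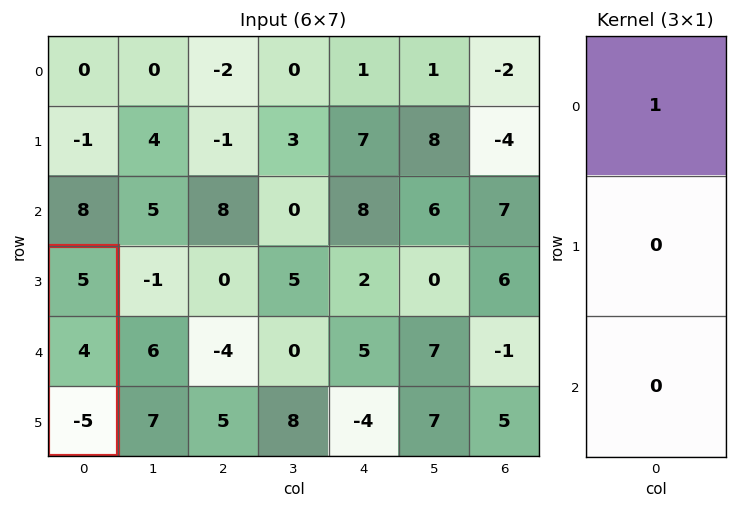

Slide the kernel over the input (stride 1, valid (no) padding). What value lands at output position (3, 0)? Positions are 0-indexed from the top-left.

The receptive field on the input at this output position is [5 / 4 / -5]. Elementwise product with the kernel and sum: 5·1.

5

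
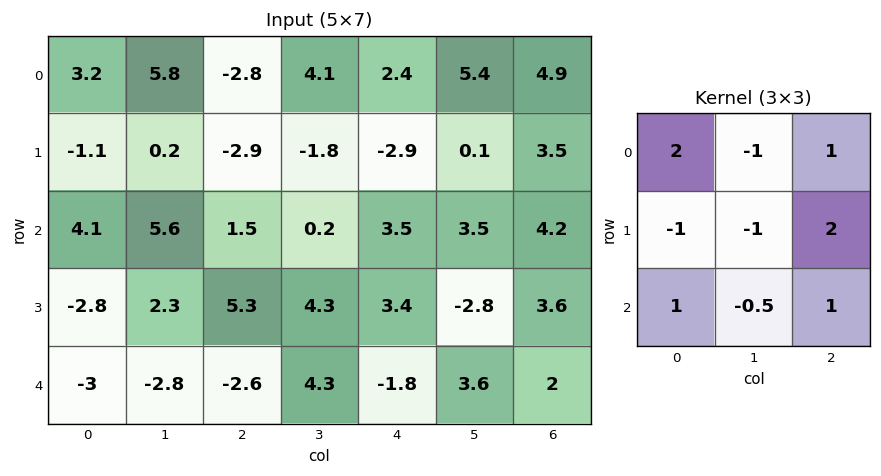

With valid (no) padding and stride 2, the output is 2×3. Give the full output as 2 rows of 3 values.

-4.3 -3.5 20.05
11 -3.05 12.7

Output[0,0]: The receptive field on the input at this output position is [3.2 5.8 -2.8 / -1.1 0.2 -2.9 / 4.1 5.6 1.5]. Elementwise product with the kernel and sum: 3.2·2 + 5.8·-1 + -2.8·1 + -1.1·-1 + 0.2·-1 + -2.9·2 + 4.1·1 + 5.6·-0.5 + 1.5·1.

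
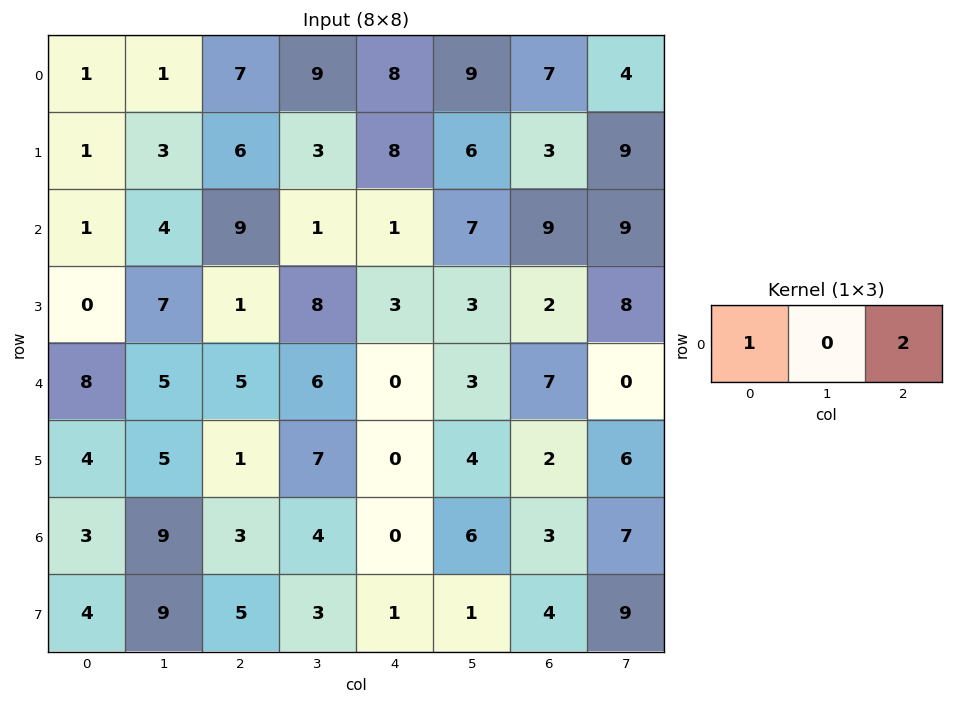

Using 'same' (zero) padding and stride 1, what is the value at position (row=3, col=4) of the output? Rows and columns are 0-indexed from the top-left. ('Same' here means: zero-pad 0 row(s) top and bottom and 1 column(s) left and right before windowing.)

14

The receptive field on the zero-padded input at this output position is [8 3 3]. Elementwise product with the kernel and sum: 8·1 + 3·2.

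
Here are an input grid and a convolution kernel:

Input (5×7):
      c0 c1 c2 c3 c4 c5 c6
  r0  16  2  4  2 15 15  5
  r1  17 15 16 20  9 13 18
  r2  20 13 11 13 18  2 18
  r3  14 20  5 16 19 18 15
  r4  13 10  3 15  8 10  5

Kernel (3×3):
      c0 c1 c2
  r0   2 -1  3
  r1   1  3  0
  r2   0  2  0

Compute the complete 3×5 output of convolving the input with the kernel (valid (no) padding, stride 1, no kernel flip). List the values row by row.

Output[0,0]: The receptive field on the input at this output position is [16 2 4 / 17 15 16 / 20 13 11]. Elementwise product with the kernel and sum: 16·2 + 2·-1 + 4·3 + 17·1 + 15·3 + 13·2.
Output[0,1]: The receptive field on the input at this output position is [2 4 2 / 15 16 20 / 13 11 13]. Elementwise product with the kernel and sum: 2·2 + 4·-1 + 2·3 + 15·1 + 16·3 + 11·2.

130 91 153 117 82
166 130 121 175 119
154 95 146 103 181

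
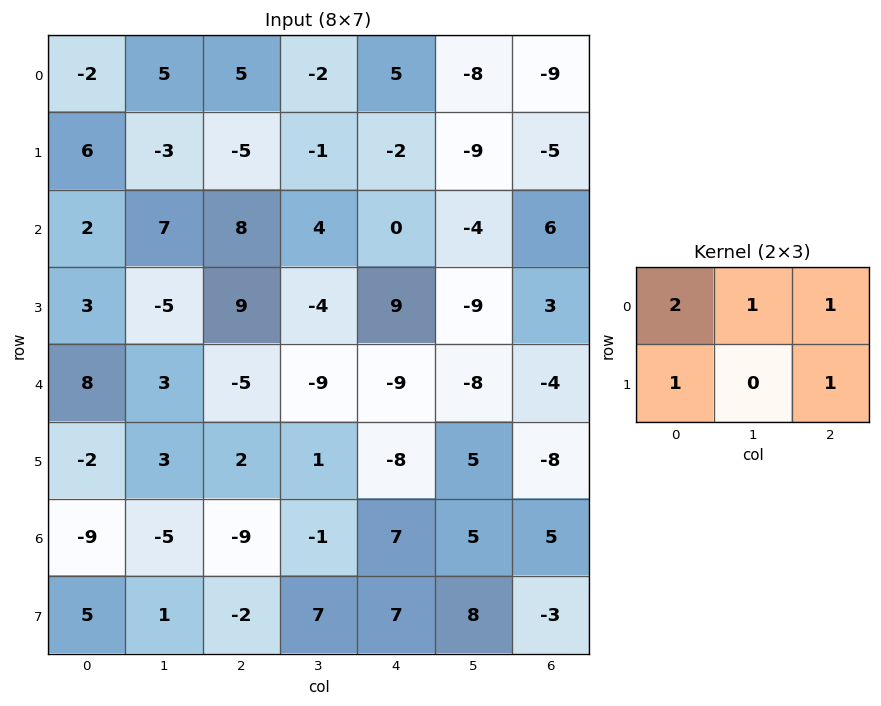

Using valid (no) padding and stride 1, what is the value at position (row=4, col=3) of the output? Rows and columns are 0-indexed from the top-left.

The receptive field on the input at this output position is [-9 -9 -8 / 1 -8 5]. Elementwise product with the kernel and sum: -9·2 + -9·1 + -8·1 + 1·1 + 5·1.

-29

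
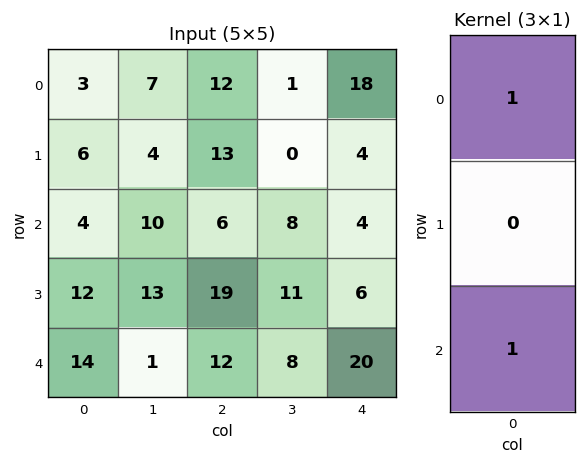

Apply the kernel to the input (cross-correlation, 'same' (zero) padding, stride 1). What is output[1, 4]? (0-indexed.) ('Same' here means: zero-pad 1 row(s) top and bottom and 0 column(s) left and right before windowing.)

The receptive field on the zero-padded input at this output position is [18 / 4 / 4]. Elementwise product with the kernel and sum: 18·1 + 4·1.

22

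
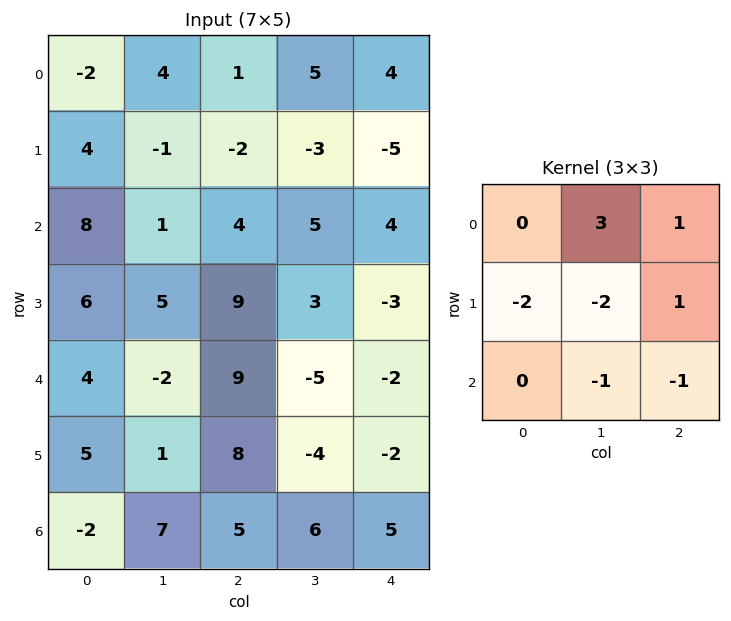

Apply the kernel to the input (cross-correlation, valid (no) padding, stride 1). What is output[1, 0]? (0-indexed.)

-33

The receptive field on the input at this output position is [4 -1 -2 / 8 1 4 / 6 5 9]. Elementwise product with the kernel and sum: -1·3 + -2·1 + 8·-2 + 1·-2 + 4·1 + 5·-1 + 9·-1.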